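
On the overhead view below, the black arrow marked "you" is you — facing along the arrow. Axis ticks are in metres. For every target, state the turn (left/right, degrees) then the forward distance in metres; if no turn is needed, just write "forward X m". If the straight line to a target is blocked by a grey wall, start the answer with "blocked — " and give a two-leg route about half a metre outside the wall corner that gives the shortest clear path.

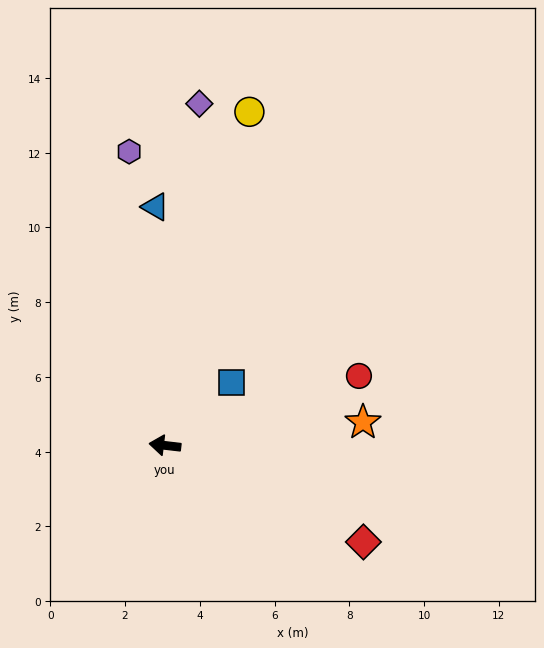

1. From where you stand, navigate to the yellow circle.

turn right 98°, forward 9.2 m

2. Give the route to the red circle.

turn right 154°, forward 5.5 m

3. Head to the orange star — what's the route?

turn right 167°, forward 5.3 m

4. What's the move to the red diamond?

turn left 161°, forward 5.9 m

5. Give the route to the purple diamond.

turn right 89°, forward 9.2 m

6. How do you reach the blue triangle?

turn right 81°, forward 6.4 m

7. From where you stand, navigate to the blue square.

turn right 130°, forward 2.4 m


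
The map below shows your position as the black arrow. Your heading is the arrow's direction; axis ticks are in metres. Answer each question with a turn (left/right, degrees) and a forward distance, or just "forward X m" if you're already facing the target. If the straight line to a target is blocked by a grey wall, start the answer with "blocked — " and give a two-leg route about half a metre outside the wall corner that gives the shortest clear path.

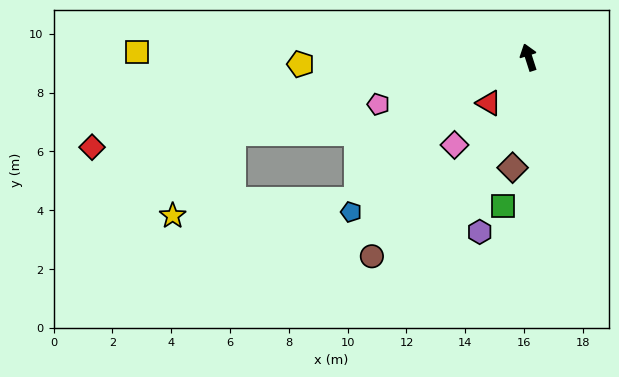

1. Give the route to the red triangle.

turn left 121°, forward 2.1 m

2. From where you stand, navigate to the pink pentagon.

turn left 89°, forward 5.4 m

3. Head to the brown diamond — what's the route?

turn left 154°, forward 3.8 m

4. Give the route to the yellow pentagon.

turn left 74°, forward 7.8 m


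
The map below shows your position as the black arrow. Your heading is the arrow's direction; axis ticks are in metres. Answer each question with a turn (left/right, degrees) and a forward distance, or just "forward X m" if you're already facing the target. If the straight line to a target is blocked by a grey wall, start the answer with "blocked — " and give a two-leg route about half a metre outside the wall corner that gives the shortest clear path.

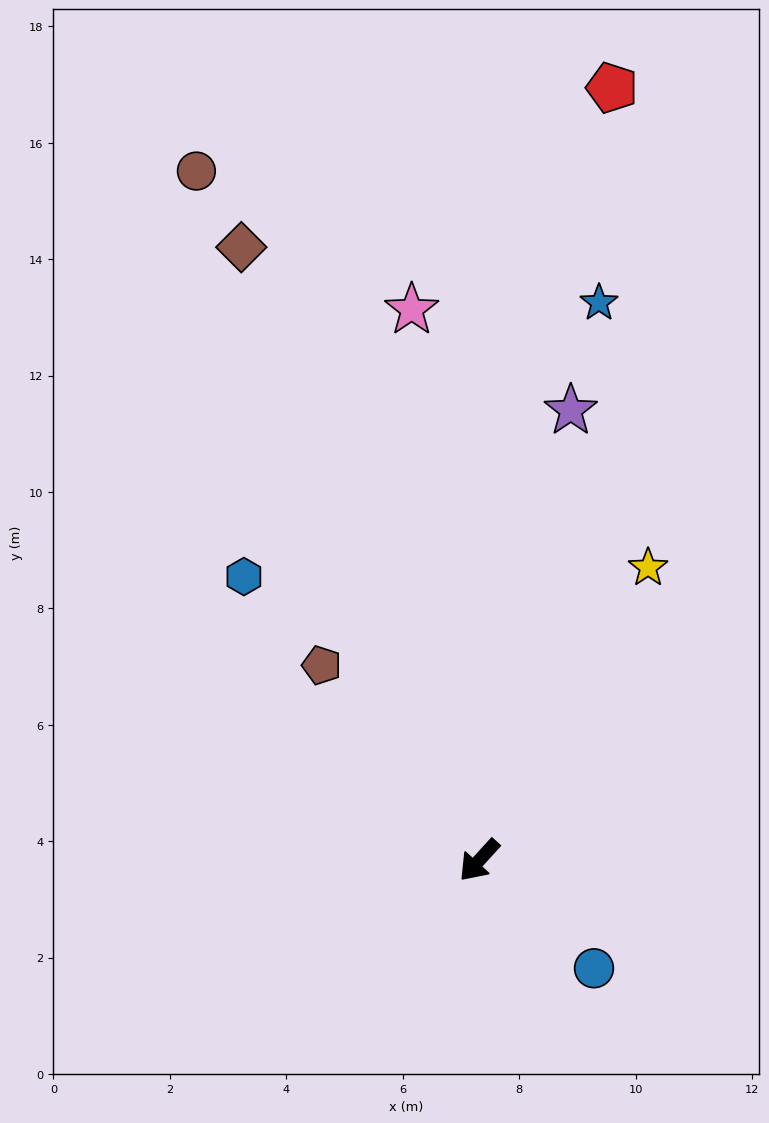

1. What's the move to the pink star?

turn right 131°, forward 9.5 m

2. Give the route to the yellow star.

turn right 168°, forward 5.8 m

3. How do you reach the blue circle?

turn left 89°, forward 2.7 m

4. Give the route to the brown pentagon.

turn right 99°, forward 4.3 m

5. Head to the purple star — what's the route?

turn right 149°, forward 7.9 m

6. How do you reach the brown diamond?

turn right 116°, forward 11.3 m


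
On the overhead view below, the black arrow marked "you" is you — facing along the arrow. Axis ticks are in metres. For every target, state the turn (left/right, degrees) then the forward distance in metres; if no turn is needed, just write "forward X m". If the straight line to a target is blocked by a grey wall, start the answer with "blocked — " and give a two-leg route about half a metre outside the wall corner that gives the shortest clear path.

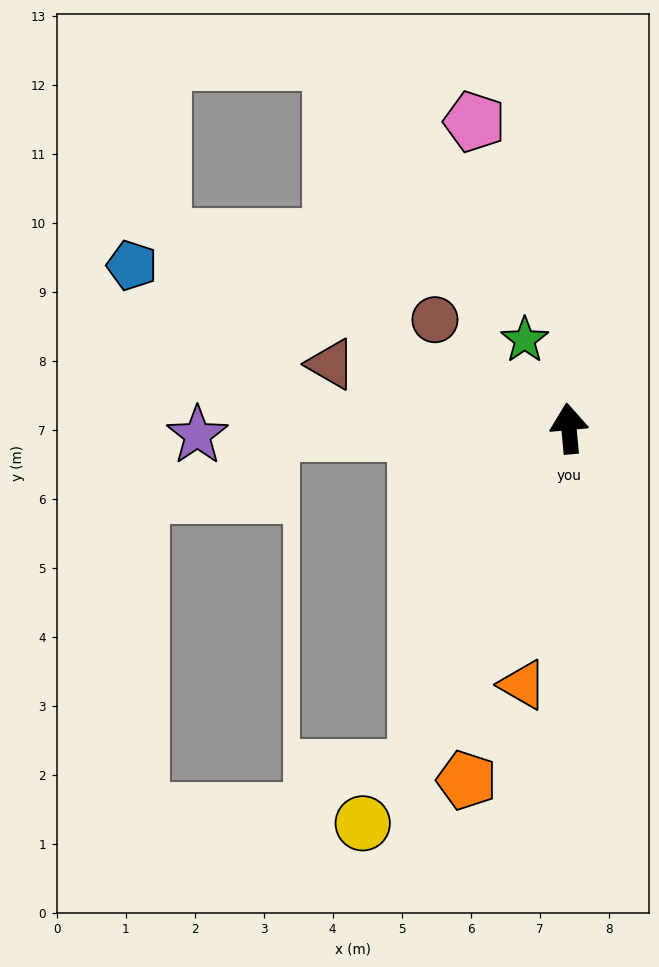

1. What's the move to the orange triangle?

turn left 165°, forward 3.8 m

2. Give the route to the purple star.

turn left 86°, forward 5.4 m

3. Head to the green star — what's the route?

turn left 21°, forward 1.4 m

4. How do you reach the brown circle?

turn left 46°, forward 2.5 m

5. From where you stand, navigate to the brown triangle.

turn left 70°, forward 3.6 m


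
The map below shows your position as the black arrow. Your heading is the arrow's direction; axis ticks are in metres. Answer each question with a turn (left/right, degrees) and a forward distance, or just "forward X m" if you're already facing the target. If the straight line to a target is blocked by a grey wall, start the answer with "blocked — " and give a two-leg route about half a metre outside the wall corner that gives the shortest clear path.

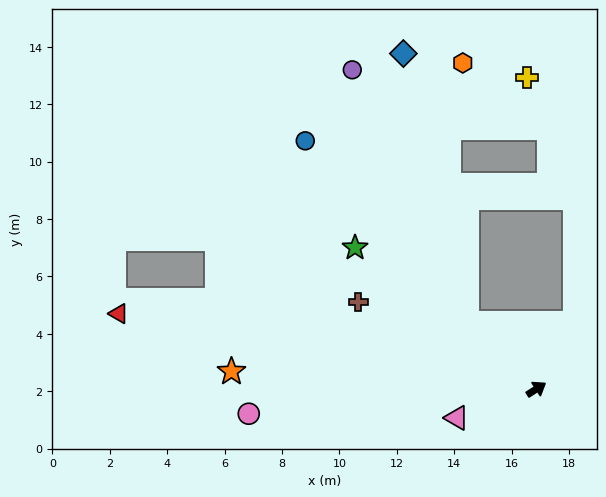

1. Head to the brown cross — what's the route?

turn left 121°, forward 6.9 m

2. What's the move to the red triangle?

turn left 137°, forward 14.8 m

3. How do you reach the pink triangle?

turn left 167°, forward 2.9 m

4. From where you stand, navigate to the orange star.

turn left 144°, forward 10.6 m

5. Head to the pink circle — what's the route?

turn left 152°, forward 10.1 m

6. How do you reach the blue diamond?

blocked — turn left 103°, forward 3.3 m, then turn right 32°, forward 9.6 m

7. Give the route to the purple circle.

blocked — turn left 103°, forward 3.3 m, then turn right 21°, forward 9.7 m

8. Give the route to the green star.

turn left 109°, forward 8.0 m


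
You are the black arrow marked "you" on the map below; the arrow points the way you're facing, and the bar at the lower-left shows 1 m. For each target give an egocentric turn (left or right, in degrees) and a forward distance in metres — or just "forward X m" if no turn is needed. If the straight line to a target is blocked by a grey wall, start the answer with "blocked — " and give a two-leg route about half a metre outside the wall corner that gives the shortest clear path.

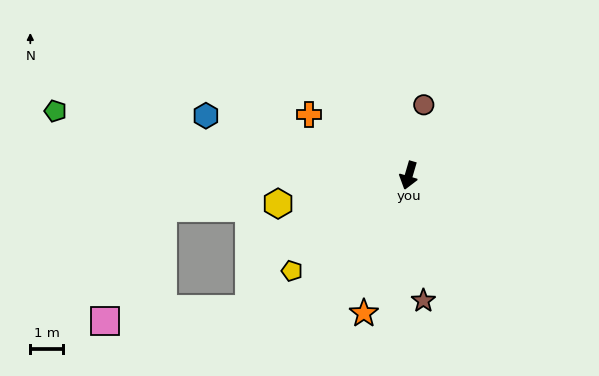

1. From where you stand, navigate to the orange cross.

turn right 105°, forward 3.6 m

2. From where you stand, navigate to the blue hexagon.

turn right 90°, forward 6.5 m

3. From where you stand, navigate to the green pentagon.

turn right 84°, forward 11.0 m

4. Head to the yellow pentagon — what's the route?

turn right 34°, forward 4.6 m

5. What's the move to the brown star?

turn left 23°, forward 3.9 m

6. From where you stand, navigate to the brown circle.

turn right 176°, forward 2.2 m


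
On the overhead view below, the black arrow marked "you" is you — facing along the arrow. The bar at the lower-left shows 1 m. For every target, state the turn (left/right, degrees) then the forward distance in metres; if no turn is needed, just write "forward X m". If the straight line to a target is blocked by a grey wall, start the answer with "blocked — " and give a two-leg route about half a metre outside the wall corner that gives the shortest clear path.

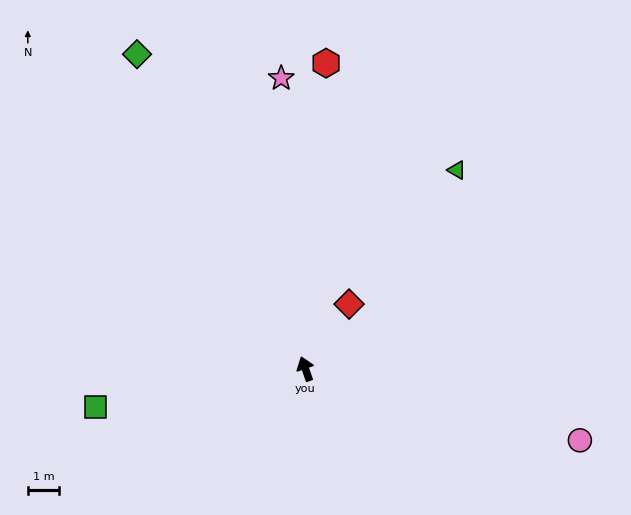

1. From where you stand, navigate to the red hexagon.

turn right 23°, forward 9.8 m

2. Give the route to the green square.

turn left 81°, forward 6.8 m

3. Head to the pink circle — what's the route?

turn right 124°, forward 9.1 m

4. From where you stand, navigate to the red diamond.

turn right 53°, forward 2.5 m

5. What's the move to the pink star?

turn right 14°, forward 9.3 m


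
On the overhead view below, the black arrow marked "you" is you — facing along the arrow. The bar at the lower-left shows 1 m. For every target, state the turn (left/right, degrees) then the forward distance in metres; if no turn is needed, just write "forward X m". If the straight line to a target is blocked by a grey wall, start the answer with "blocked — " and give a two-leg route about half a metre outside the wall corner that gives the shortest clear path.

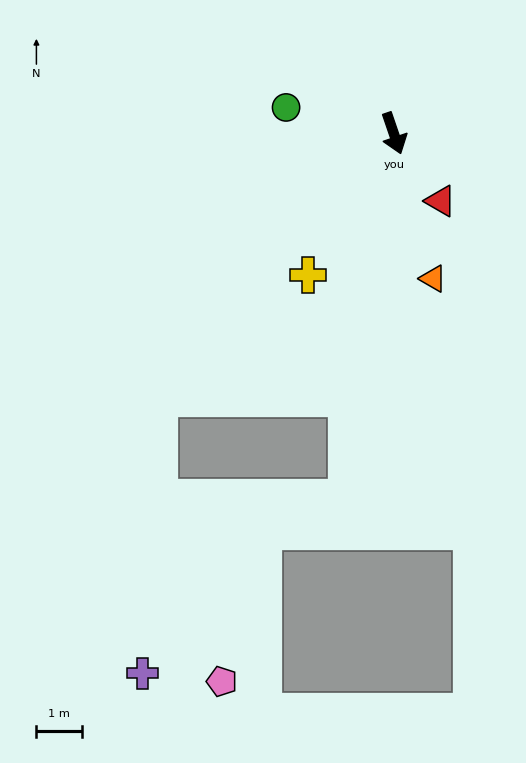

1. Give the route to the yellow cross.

turn right 50°, forward 3.6 m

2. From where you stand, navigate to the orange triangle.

turn right 4°, forward 3.3 m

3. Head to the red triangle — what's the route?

turn left 16°, forward 1.8 m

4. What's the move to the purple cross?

blocked — turn right 60°, forward 7.8 m, then turn left 38°, forward 6.1 m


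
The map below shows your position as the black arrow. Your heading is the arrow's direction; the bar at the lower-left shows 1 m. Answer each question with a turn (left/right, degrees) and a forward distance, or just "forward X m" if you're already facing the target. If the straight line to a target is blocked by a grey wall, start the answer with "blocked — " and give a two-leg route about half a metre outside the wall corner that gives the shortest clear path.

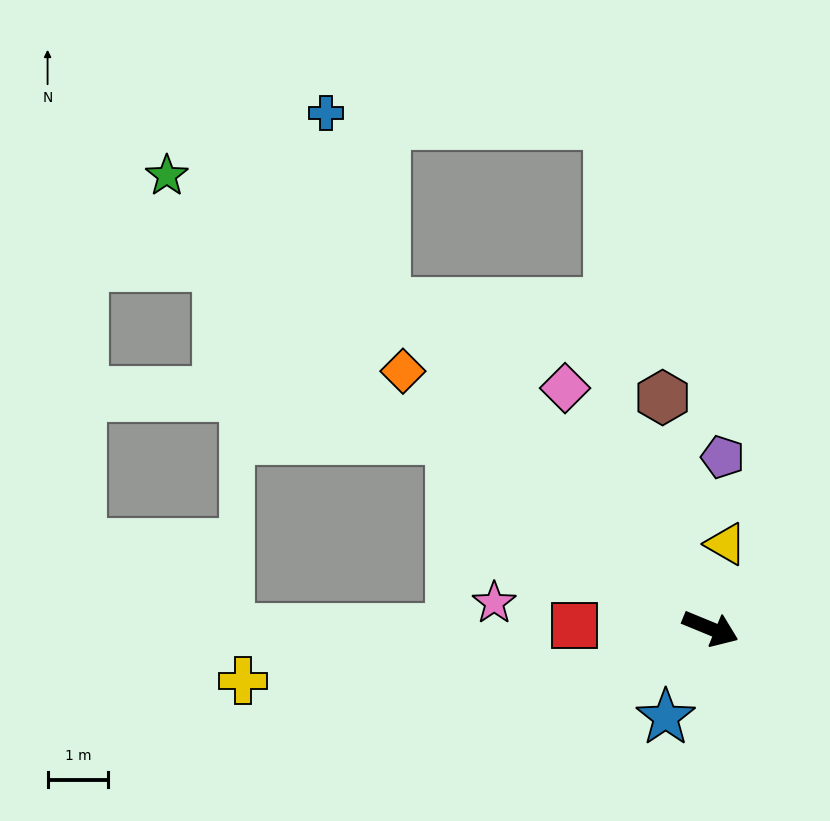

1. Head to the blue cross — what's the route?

blocked — turn left 157°, forward 7.6 m, then turn right 27°, forward 3.3 m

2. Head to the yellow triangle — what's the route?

turn left 102°, forward 1.4 m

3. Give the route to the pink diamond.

turn left 144°, forward 4.6 m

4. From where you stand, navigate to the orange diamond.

turn left 162°, forward 6.6 m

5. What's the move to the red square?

turn right 159°, forward 2.2 m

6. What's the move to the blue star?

turn right 94°, forward 1.6 m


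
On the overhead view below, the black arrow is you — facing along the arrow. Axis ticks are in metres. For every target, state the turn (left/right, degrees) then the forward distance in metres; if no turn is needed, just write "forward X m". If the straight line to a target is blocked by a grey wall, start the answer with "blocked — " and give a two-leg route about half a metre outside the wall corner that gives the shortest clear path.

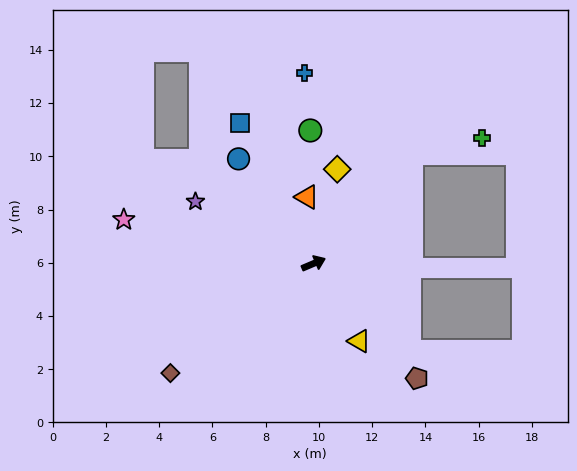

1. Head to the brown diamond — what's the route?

turn right 166°, forward 6.8 m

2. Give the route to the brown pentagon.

turn right 71°, forward 5.8 m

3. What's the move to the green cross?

blocked — turn left 25°, forward 5.5 m, then turn right 35°, forward 2.7 m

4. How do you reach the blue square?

turn left 95°, forward 6.0 m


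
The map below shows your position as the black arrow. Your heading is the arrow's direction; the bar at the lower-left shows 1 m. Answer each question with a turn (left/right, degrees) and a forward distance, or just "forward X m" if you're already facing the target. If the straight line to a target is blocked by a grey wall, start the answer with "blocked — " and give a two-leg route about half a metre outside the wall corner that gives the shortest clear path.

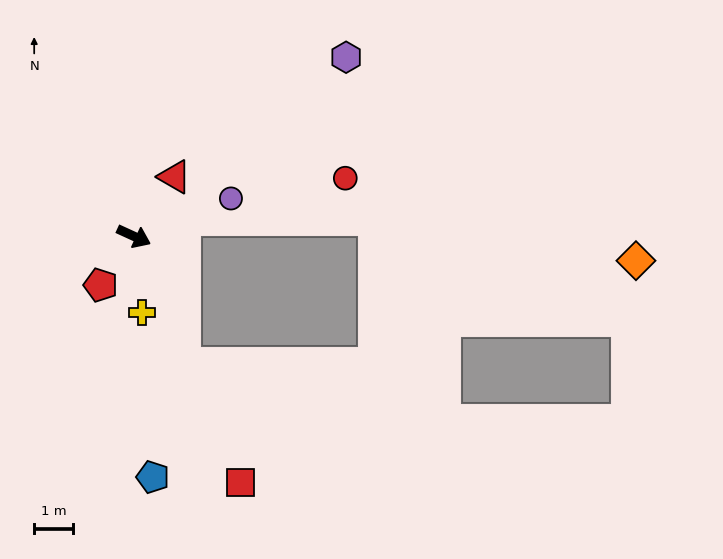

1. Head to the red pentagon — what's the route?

turn right 100°, forward 1.5 m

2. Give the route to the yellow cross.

turn right 59°, forward 1.9 m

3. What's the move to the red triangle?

turn left 80°, forward 1.8 m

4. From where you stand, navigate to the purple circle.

turn left 46°, forward 2.6 m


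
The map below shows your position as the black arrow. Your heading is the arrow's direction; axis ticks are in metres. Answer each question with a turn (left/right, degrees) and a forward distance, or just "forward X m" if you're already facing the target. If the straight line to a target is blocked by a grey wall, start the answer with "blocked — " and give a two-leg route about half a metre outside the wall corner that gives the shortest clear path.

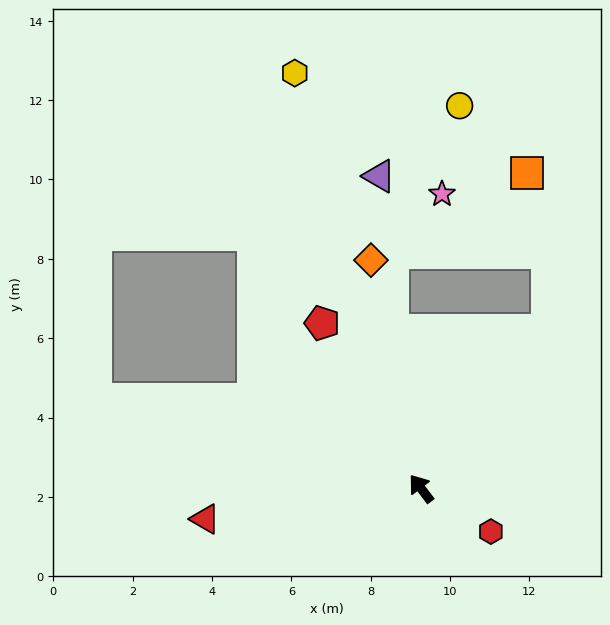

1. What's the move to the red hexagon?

turn right 159°, forward 2.1 m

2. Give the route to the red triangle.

turn left 61°, forward 5.5 m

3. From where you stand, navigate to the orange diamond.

turn right 25°, forward 5.9 m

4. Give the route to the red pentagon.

turn right 6°, forward 4.9 m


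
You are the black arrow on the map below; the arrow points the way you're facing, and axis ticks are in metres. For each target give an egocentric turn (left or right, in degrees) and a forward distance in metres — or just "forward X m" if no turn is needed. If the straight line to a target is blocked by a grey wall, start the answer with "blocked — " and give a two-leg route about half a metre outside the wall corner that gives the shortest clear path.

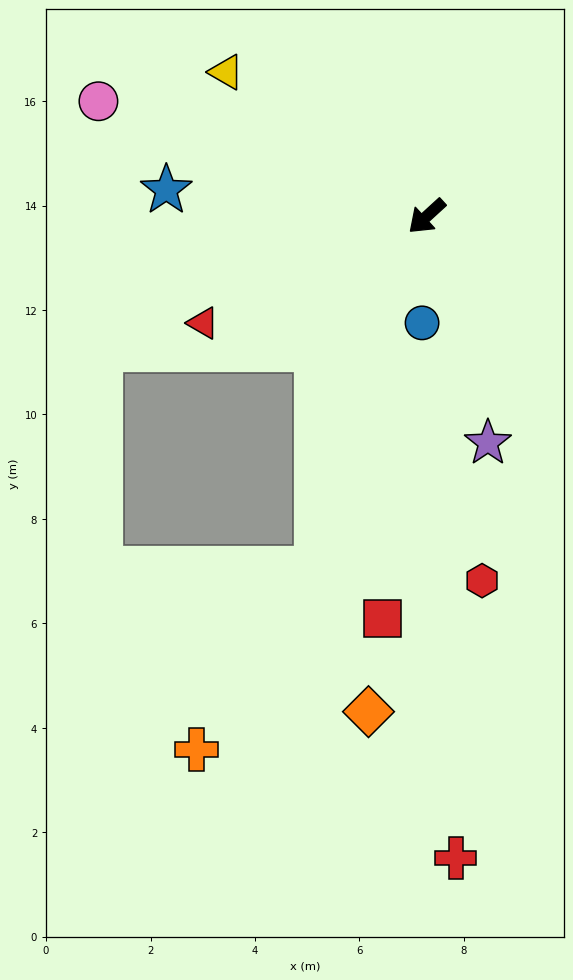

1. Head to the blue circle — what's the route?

turn left 45°, forward 2.0 m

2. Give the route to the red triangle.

turn right 17°, forward 4.7 m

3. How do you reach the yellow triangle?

turn right 78°, forward 4.7 m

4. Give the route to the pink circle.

turn right 62°, forward 6.7 m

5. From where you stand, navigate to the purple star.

turn left 63°, forward 4.5 m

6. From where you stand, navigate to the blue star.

turn right 48°, forward 5.0 m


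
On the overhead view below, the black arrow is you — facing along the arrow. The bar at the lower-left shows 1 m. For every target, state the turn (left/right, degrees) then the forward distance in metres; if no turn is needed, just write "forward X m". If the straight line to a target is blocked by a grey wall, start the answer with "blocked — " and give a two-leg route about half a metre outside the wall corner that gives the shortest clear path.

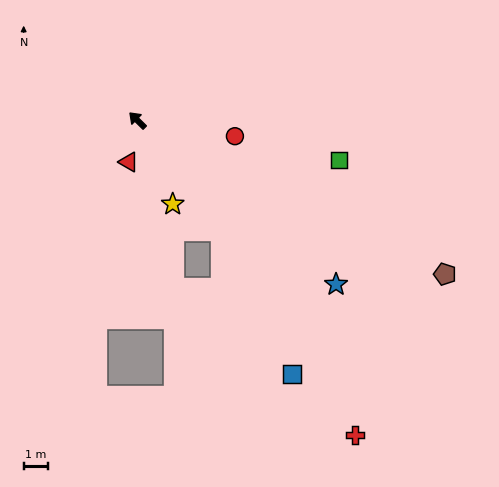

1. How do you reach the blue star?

turn right 175°, forward 10.5 m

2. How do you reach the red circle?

turn right 145°, forward 4.0 m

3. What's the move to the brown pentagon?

turn right 162°, forward 14.0 m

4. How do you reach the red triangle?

turn left 123°, forward 1.7 m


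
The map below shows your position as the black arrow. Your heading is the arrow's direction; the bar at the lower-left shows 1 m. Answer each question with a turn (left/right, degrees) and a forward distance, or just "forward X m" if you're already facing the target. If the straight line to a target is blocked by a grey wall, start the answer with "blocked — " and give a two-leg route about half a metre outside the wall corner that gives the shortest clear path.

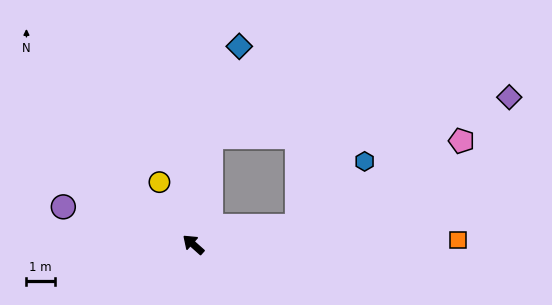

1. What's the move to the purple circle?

turn left 26°, forward 4.7 m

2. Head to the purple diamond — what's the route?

blocked — turn right 58°, forward 3.8 m, then turn right 73°, forward 10.5 m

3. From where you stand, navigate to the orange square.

turn right 137°, forward 9.3 m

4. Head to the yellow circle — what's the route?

turn right 20°, forward 2.5 m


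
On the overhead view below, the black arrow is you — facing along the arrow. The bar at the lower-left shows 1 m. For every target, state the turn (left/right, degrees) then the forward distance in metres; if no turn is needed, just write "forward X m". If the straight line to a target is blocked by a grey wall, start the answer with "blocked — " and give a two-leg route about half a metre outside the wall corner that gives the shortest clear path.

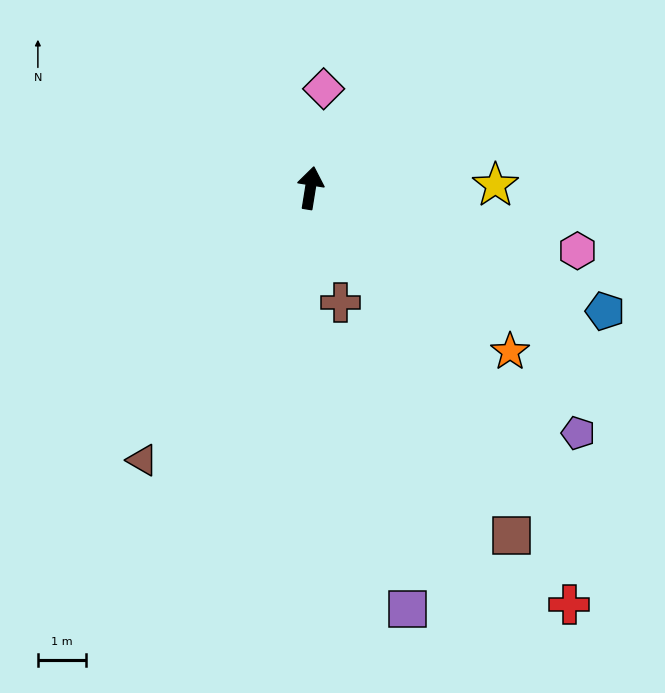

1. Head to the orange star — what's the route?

turn right 120°, forward 5.4 m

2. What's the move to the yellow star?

turn right 80°, forward 3.8 m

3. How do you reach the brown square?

turn right 141°, forward 8.3 m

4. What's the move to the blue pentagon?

turn right 104°, forward 6.6 m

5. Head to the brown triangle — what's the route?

turn left 157°, forward 6.6 m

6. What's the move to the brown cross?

turn right 156°, forward 2.5 m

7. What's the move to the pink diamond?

forward 2.1 m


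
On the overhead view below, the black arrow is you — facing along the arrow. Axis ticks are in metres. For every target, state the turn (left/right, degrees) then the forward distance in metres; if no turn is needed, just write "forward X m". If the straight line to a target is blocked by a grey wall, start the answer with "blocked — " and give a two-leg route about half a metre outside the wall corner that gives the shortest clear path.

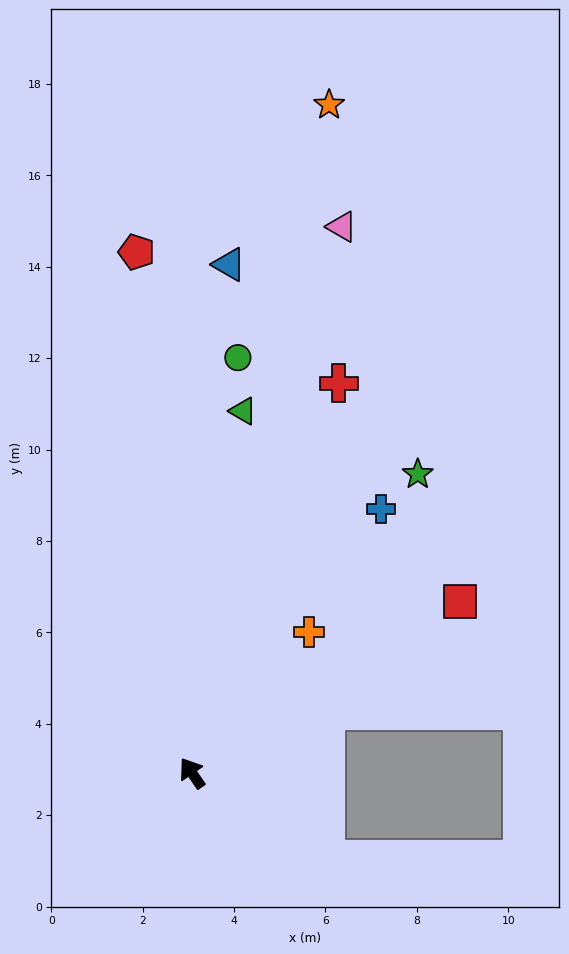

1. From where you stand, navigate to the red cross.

turn right 55°, forward 9.1 m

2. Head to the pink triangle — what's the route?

turn right 50°, forward 12.4 m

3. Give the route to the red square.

turn right 92°, forward 7.0 m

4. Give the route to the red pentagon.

turn right 28°, forward 11.5 m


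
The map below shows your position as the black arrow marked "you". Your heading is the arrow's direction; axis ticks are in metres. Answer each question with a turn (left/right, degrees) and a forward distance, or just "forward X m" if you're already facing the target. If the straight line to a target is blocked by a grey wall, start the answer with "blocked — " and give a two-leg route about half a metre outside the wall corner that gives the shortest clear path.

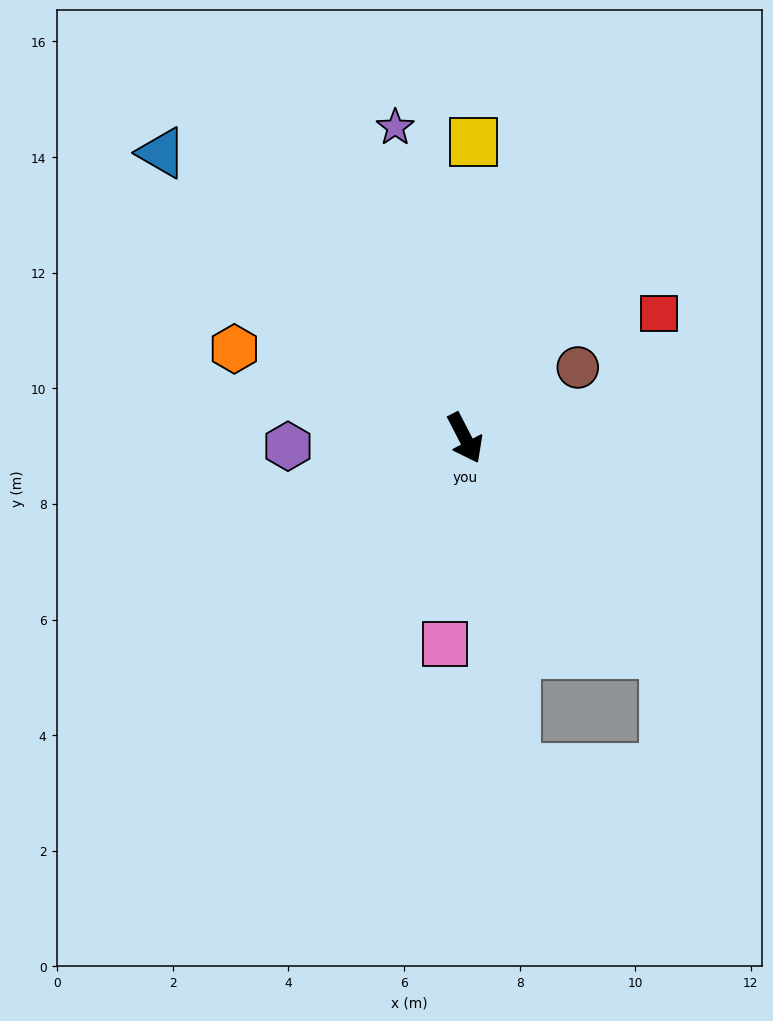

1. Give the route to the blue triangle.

turn right 161°, forward 7.2 m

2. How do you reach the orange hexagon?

turn right 138°, forward 4.3 m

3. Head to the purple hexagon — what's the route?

turn right 115°, forward 3.1 m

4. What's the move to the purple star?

turn left 165°, forward 5.5 m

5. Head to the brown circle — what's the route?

turn left 95°, forward 2.3 m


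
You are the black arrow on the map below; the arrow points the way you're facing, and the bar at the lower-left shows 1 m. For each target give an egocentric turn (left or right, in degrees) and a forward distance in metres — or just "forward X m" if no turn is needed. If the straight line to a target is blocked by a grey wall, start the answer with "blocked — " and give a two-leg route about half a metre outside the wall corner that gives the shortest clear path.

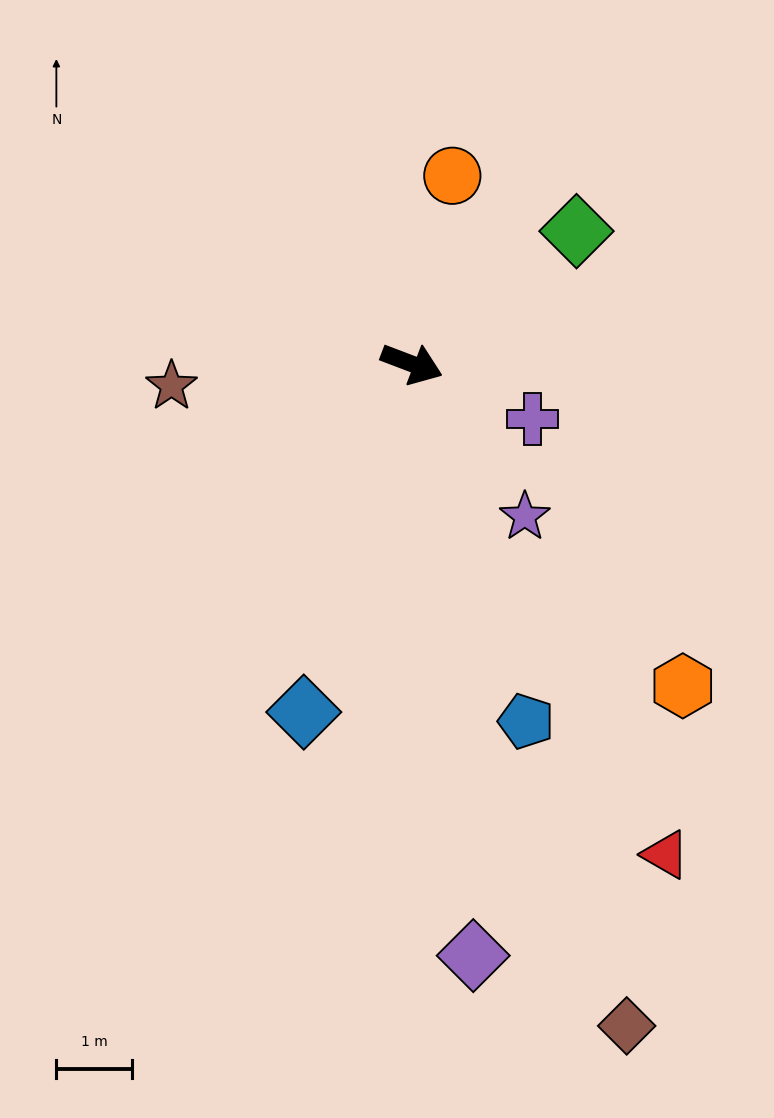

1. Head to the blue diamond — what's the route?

turn right 86°, forward 4.8 m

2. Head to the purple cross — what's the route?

turn right 4°, forward 1.8 m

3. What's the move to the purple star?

turn right 33°, forward 2.5 m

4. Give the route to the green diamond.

turn left 60°, forward 2.8 m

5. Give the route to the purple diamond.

turn right 63°, forward 7.9 m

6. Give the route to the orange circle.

turn left 99°, forward 2.5 m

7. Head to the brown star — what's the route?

turn right 154°, forward 3.2 m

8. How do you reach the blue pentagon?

turn right 51°, forward 5.0 m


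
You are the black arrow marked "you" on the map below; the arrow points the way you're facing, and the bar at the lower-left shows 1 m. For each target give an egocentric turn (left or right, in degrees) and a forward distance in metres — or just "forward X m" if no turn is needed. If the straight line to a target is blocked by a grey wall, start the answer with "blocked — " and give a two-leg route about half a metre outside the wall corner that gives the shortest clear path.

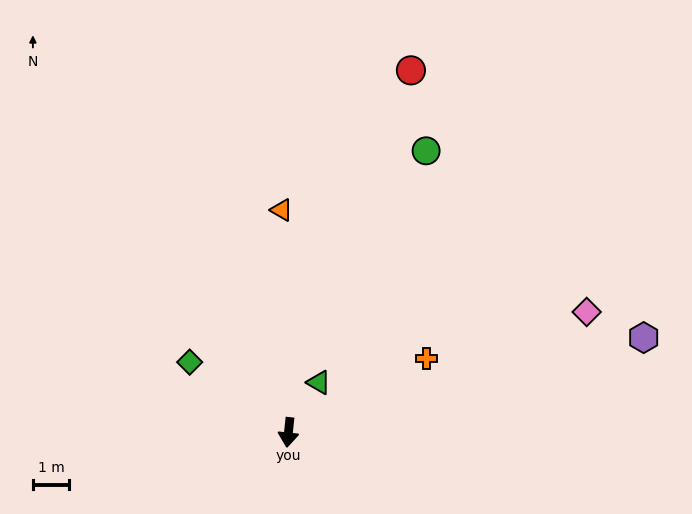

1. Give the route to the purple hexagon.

turn left 111°, forward 10.1 m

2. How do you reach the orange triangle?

turn right 172°, forward 6.1 m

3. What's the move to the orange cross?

turn left 124°, forward 4.3 m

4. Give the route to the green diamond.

turn right 119°, forward 3.3 m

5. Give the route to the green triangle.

turn left 155°, forward 1.6 m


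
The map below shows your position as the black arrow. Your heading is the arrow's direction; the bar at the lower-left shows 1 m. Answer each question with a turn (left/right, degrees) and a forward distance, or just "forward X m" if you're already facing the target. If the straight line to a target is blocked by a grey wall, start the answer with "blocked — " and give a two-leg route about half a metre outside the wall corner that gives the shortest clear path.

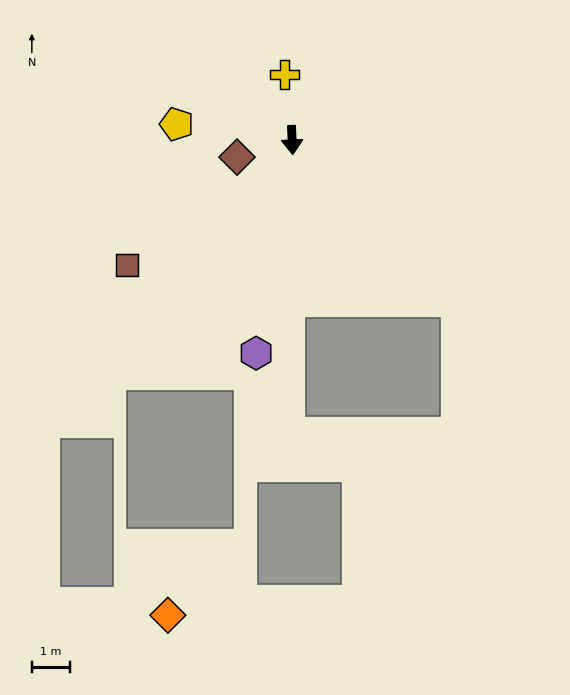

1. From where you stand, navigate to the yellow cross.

turn right 176°, forward 1.7 m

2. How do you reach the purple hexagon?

turn right 12°, forward 5.6 m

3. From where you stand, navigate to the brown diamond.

turn right 75°, forward 1.5 m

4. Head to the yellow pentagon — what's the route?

turn right 100°, forward 3.0 m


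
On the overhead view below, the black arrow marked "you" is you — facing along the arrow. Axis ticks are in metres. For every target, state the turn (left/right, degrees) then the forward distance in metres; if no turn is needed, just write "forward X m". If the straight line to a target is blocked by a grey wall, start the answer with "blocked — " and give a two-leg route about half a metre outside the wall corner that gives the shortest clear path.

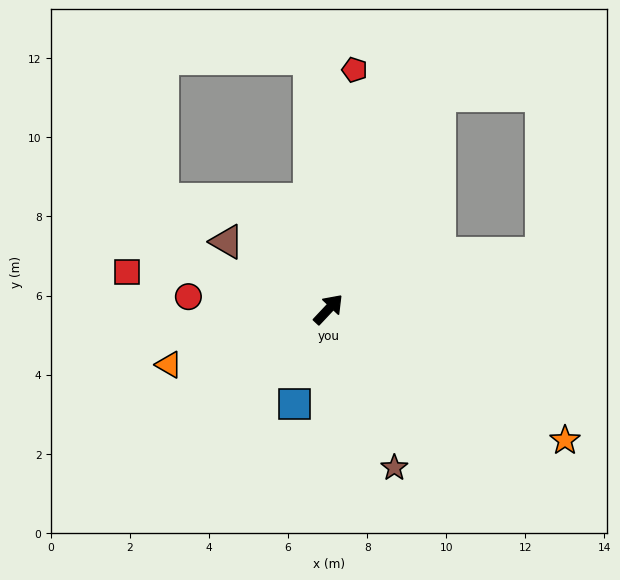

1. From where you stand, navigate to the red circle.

turn left 128°, forward 3.6 m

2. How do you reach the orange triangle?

turn left 152°, forward 4.3 m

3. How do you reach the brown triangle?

turn left 100°, forward 3.1 m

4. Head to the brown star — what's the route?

turn right 114°, forward 4.3 m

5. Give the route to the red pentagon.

turn left 37°, forward 6.1 m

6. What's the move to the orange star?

turn right 76°, forward 6.8 m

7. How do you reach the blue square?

turn right 156°, forward 2.5 m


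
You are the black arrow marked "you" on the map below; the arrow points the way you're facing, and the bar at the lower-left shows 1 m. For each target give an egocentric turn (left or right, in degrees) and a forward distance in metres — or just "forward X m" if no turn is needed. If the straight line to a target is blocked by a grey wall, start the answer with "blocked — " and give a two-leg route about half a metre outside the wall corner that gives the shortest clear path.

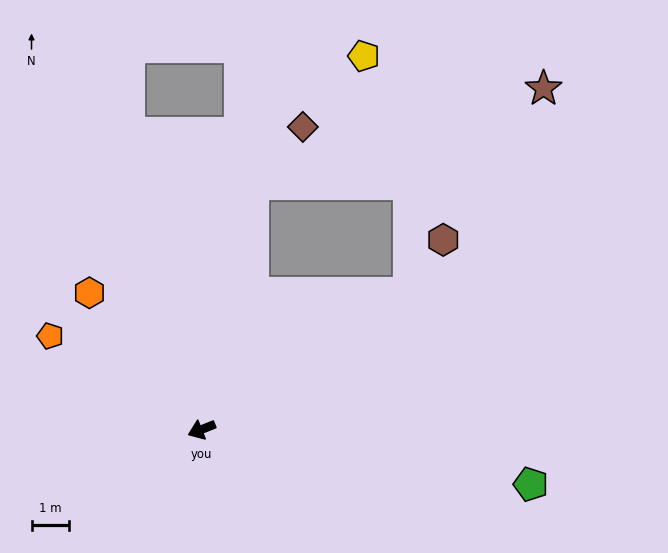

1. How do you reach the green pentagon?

turn left 149°, forward 9.0 m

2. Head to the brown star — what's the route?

blocked — turn right 124°, forward 6.7 m, then turn right 59°, forward 8.2 m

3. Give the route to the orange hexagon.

turn right 72°, forward 4.8 m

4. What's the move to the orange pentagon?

turn right 53°, forward 4.8 m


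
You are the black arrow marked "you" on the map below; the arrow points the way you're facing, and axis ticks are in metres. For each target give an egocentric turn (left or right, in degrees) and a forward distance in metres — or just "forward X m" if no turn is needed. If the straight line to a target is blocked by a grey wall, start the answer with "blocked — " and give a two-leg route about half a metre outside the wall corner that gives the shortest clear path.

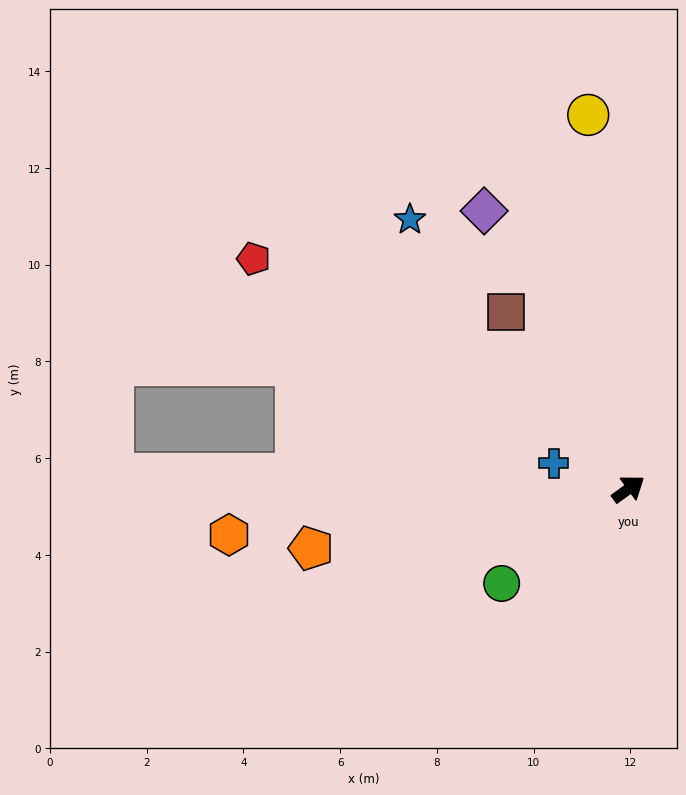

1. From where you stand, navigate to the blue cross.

turn left 125°, forward 1.6 m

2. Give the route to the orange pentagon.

turn left 155°, forward 6.7 m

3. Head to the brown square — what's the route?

turn left 89°, forward 4.4 m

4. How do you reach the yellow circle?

turn left 60°, forward 7.8 m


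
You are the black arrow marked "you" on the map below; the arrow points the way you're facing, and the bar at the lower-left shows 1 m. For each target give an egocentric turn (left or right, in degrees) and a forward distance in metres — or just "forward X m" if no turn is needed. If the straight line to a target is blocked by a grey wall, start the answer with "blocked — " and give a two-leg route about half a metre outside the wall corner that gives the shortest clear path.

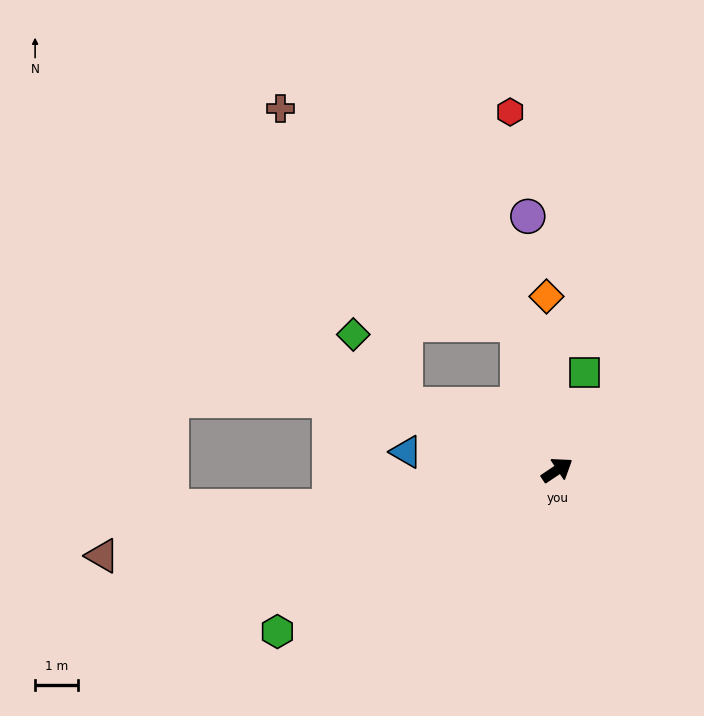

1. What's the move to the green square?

turn left 40°, forward 2.4 m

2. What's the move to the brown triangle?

turn left 157°, forward 10.9 m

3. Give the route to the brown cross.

blocked — turn left 71°, forward 3.6 m, then turn left 33°, forward 7.6 m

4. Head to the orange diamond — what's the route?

turn left 60°, forward 4.1 m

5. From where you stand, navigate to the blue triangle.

turn left 139°, forward 3.6 m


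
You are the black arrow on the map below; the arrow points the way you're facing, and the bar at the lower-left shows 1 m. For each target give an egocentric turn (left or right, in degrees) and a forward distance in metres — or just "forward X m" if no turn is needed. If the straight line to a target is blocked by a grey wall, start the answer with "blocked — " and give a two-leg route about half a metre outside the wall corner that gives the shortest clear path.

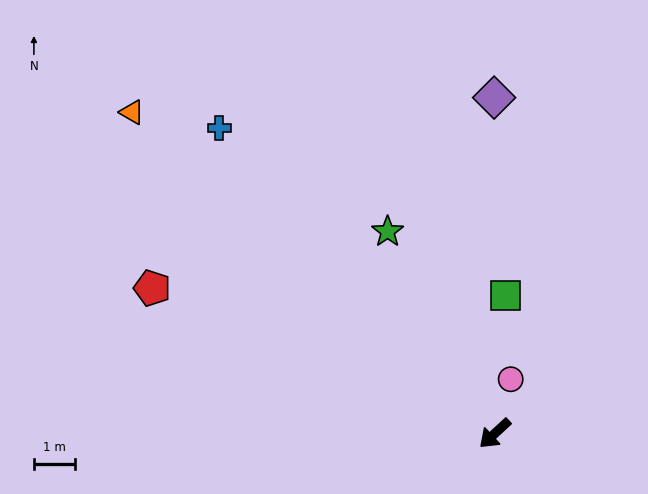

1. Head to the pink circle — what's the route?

turn right 149°, forward 1.4 m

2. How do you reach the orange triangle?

turn right 84°, forward 11.9 m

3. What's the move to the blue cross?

turn right 91°, forward 10.1 m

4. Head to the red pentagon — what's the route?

turn right 66°, forward 9.2 m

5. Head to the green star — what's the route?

turn right 105°, forward 5.6 m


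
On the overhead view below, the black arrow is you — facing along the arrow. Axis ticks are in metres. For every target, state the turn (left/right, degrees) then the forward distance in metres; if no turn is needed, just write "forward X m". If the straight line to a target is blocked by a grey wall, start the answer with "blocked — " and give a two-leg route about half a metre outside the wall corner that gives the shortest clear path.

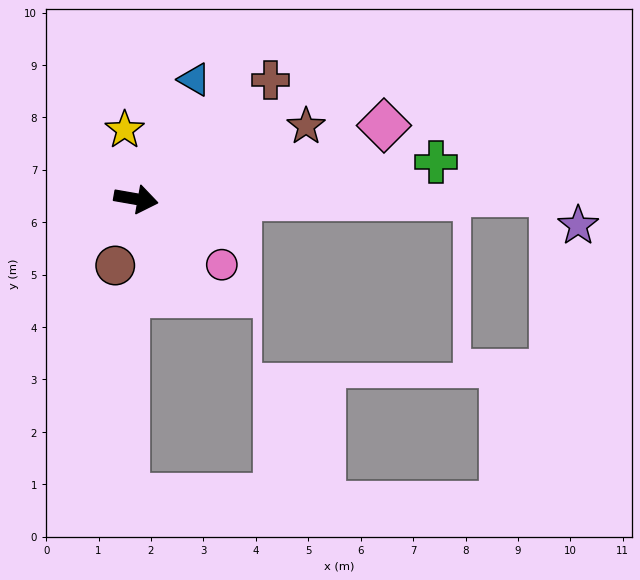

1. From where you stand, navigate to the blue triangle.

turn left 74°, forward 2.5 m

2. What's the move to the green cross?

turn left 17°, forward 5.8 m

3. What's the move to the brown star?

turn left 33°, forward 3.5 m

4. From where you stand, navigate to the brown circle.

turn right 97°, forward 1.3 m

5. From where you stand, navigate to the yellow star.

turn left 109°, forward 1.3 m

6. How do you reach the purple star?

blocked — turn left 11°, forward 7.9 m, then turn right 51°, forward 0.8 m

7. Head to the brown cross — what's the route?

turn left 51°, forward 3.4 m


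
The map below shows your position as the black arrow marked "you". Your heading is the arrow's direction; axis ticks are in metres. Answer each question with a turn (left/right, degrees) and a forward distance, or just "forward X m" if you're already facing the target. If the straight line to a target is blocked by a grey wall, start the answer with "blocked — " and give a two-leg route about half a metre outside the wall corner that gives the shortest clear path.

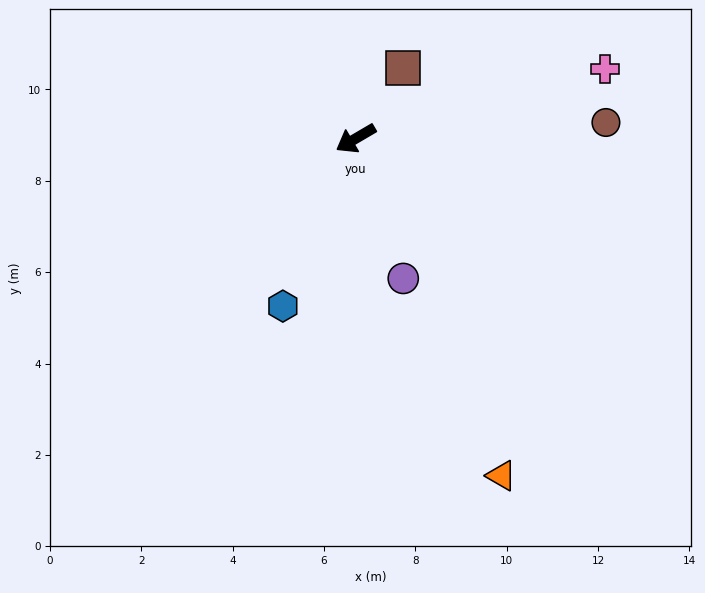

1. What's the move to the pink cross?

turn left 165°, forward 5.7 m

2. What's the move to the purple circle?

turn left 78°, forward 3.2 m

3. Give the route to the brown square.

turn right 154°, forward 1.9 m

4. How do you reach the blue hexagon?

turn left 36°, forward 4.0 m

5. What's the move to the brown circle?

turn left 153°, forward 5.5 m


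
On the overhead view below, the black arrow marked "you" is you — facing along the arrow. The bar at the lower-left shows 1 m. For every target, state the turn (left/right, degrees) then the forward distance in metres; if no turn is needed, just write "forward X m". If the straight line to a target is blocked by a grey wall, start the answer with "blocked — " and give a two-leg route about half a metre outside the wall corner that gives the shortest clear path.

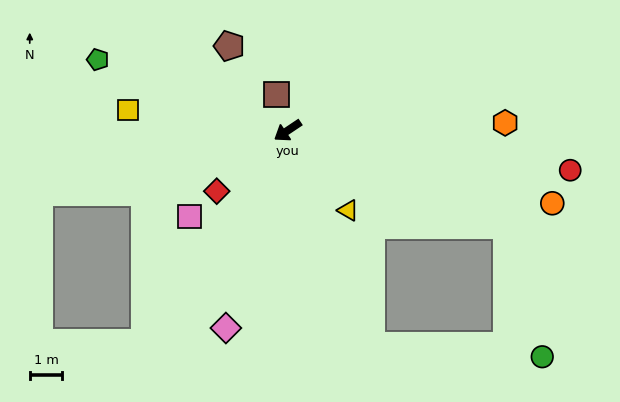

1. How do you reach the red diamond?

turn left 7°, forward 2.9 m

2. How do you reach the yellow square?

turn right 41°, forward 5.0 m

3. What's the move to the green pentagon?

turn right 54°, forward 6.3 m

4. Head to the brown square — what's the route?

turn right 107°, forward 1.2 m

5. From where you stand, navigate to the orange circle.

turn left 131°, forward 8.5 m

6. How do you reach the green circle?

blocked — turn left 123°, forward 7.4 m, then turn right 52°, forward 4.2 m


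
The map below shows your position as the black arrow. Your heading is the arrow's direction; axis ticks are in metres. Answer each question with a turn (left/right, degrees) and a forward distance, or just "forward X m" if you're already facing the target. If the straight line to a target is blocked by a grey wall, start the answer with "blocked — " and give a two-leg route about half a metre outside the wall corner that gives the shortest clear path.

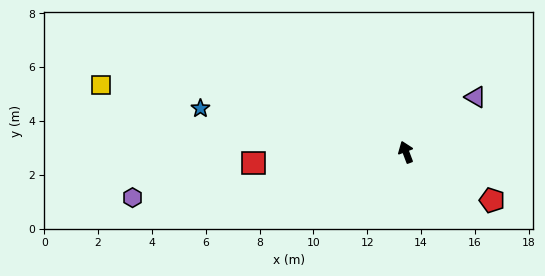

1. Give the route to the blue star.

turn left 57°, forward 7.8 m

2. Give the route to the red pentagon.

turn right 140°, forward 3.7 m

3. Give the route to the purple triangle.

turn right 72°, forward 3.3 m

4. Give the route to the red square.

turn left 73°, forward 5.7 m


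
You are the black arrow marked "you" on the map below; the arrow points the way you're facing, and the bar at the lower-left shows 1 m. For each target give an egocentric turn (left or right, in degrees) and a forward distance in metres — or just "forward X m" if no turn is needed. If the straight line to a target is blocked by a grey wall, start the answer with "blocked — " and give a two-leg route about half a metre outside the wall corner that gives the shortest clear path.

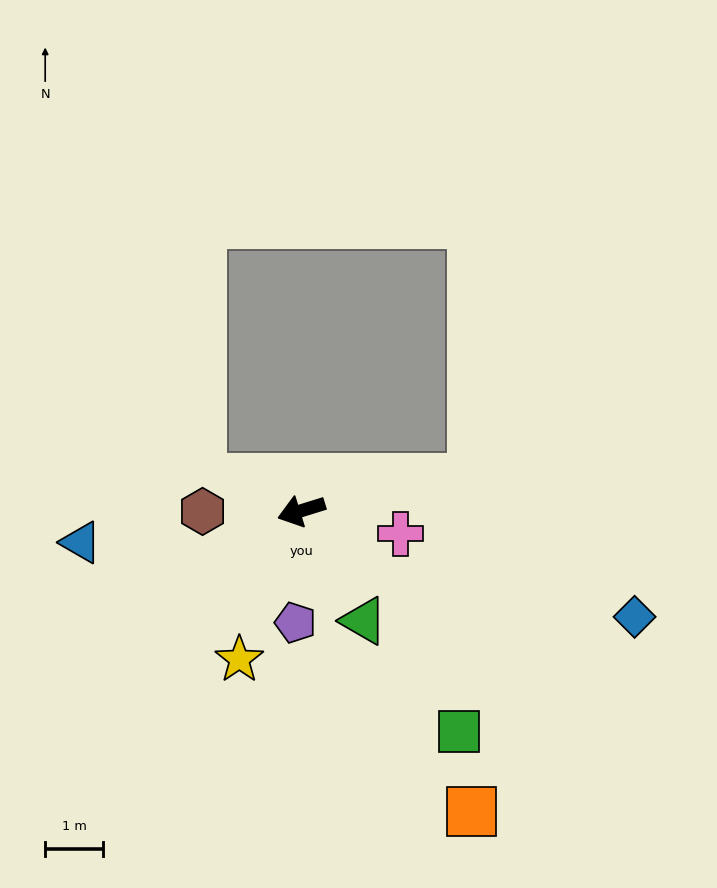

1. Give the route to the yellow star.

turn left 50°, forward 2.8 m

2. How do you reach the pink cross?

turn left 150°, forward 1.7 m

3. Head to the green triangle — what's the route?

turn left 102°, forward 2.2 m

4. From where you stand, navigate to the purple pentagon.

turn left 70°, forward 1.9 m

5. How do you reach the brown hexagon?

turn right 17°, forward 1.7 m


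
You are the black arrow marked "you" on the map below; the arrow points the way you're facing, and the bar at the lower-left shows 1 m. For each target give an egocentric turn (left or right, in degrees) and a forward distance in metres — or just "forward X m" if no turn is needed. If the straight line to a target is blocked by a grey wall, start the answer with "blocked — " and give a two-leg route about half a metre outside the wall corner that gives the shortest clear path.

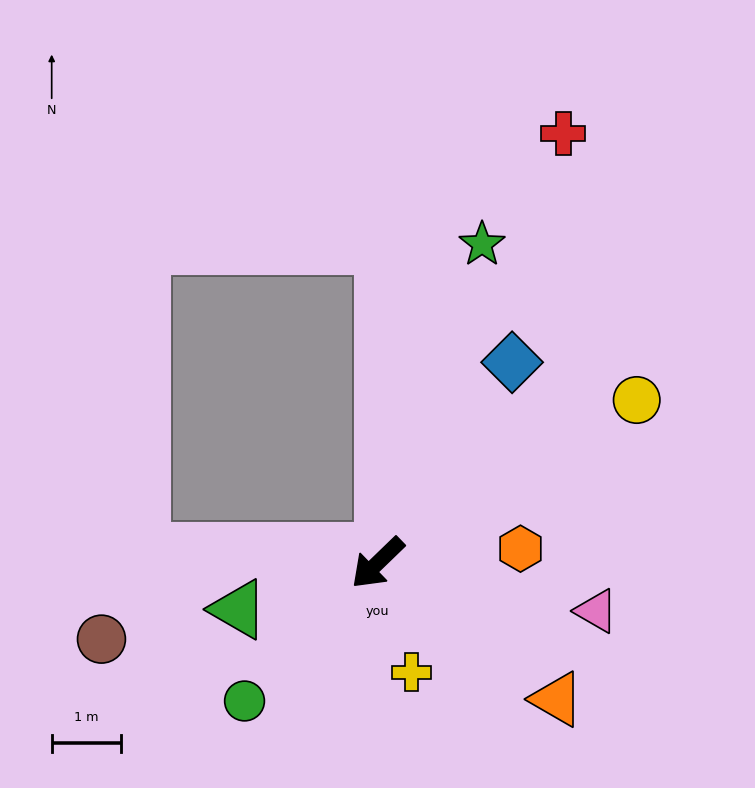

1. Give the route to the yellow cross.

turn left 63°, forward 1.7 m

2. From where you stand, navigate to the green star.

turn right 152°, forward 4.8 m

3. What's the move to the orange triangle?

turn left 99°, forward 3.3 m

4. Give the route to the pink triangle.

turn left 124°, forward 3.2 m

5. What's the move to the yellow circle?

turn left 168°, forward 4.4 m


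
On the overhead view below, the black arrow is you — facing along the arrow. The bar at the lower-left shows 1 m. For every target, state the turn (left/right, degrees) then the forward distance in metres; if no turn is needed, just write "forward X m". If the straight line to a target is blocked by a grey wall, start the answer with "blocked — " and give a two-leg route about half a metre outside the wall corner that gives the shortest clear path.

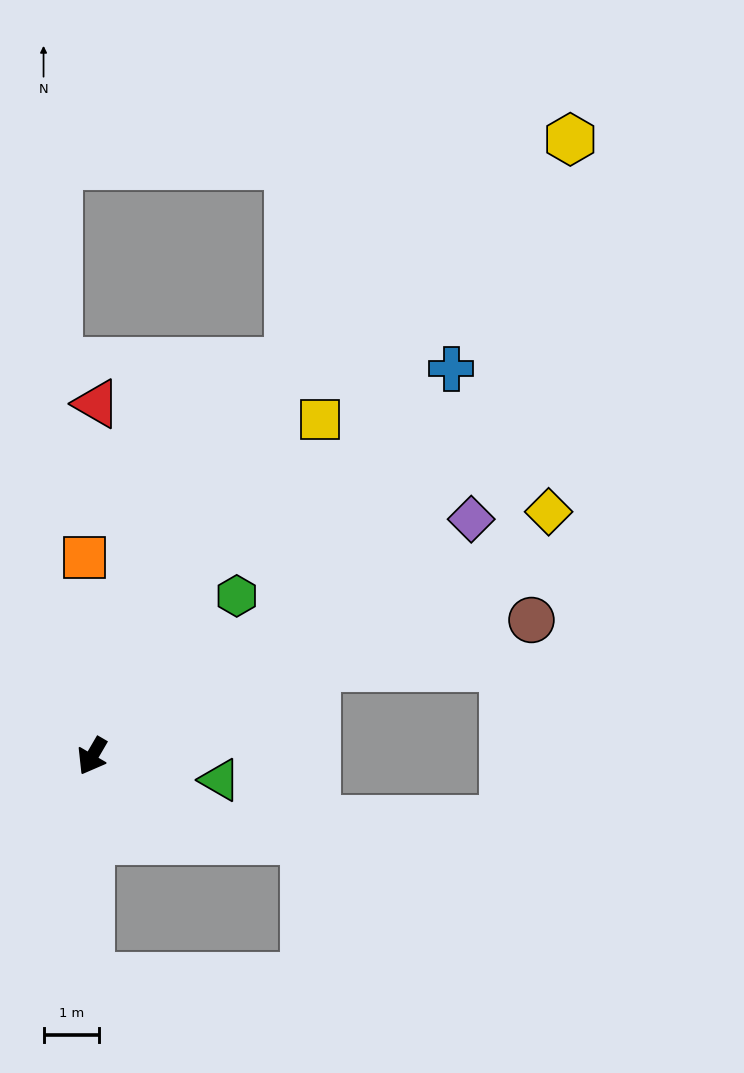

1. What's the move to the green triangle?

turn left 110°, forward 2.4 m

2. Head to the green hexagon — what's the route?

turn left 168°, forward 3.9 m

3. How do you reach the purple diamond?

turn left 152°, forward 8.1 m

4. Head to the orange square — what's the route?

turn right 148°, forward 3.6 m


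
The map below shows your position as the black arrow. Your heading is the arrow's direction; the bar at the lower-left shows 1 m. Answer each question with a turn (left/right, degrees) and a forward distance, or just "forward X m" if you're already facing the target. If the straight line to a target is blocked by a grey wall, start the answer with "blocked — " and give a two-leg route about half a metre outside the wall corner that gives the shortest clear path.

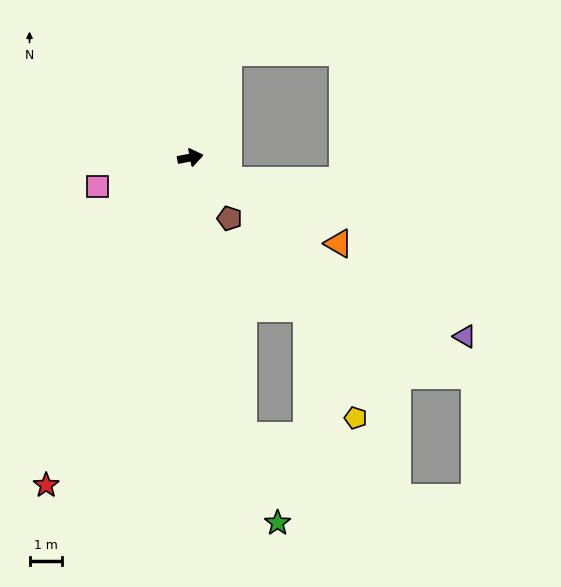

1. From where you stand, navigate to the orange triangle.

turn right 41°, forward 5.3 m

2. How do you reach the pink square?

turn right 174°, forward 3.0 m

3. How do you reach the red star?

turn right 125°, forward 11.0 m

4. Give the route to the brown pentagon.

turn right 68°, forward 2.2 m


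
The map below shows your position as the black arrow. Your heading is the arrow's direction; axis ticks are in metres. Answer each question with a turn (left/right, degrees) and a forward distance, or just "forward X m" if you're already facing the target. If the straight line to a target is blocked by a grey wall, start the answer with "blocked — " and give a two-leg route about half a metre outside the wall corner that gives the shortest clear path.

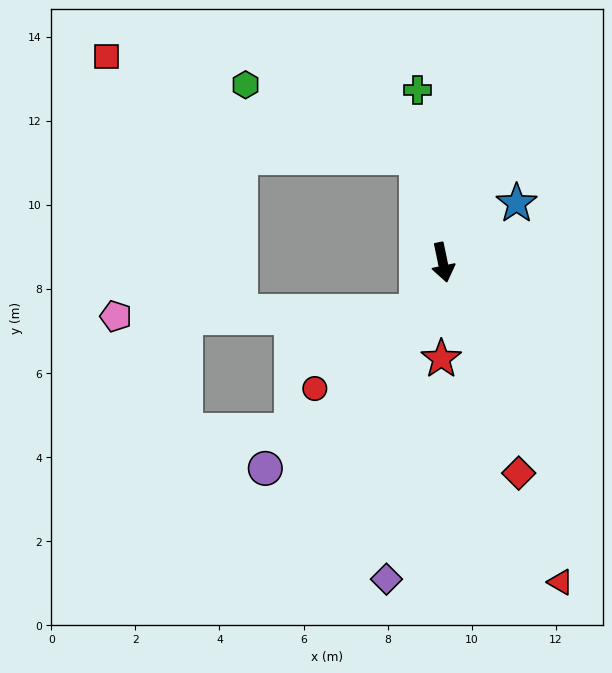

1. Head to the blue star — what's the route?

turn left 117°, forward 2.3 m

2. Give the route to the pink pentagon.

blocked — turn right 39°, forward 1.3 m, then turn right 62°, forward 7.2 m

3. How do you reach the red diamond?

turn left 8°, forward 5.3 m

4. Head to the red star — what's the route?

turn right 13°, forward 2.3 m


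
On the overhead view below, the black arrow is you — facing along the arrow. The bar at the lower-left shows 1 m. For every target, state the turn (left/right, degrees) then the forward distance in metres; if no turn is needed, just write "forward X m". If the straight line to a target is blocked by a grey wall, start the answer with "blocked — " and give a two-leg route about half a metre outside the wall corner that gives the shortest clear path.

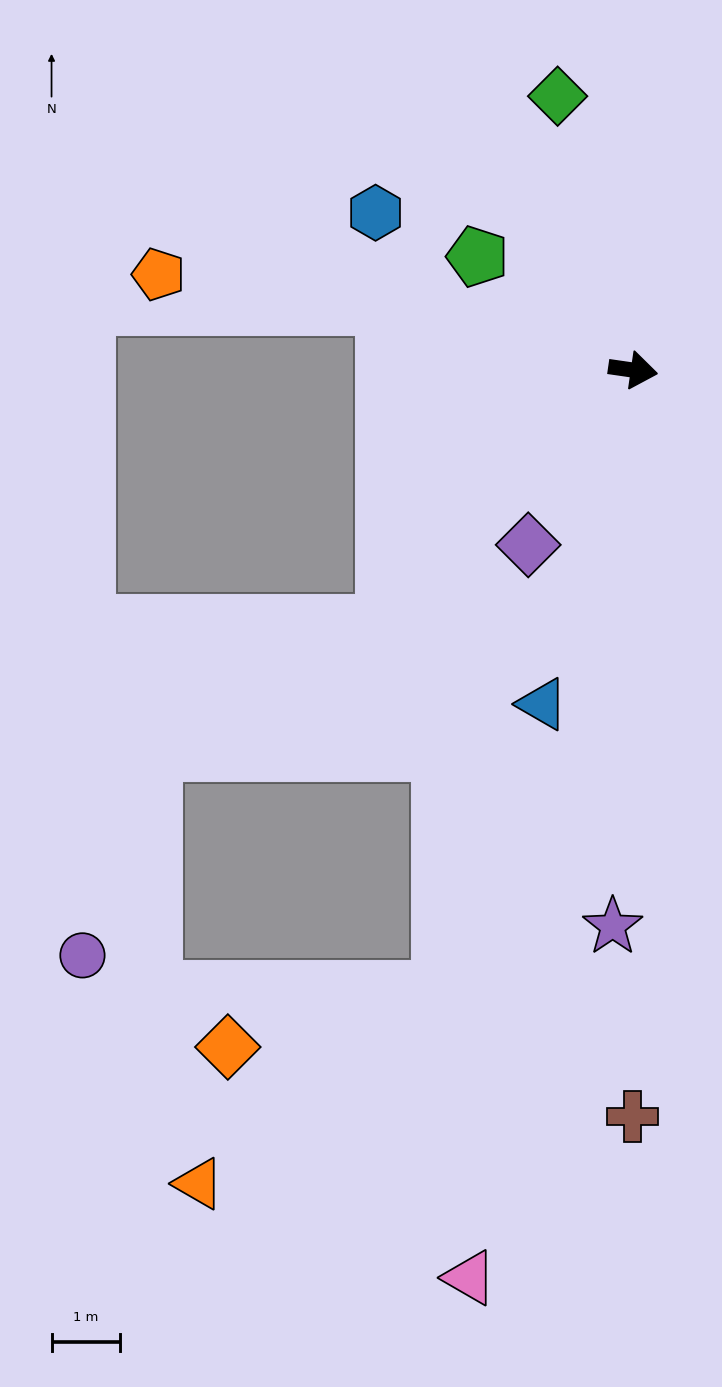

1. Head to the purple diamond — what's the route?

turn right 113°, forward 3.0 m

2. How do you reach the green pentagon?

turn left 152°, forward 2.8 m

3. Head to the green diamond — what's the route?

turn left 114°, forward 4.2 m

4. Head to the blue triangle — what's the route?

turn right 97°, forward 5.1 m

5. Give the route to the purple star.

turn right 84°, forward 8.1 m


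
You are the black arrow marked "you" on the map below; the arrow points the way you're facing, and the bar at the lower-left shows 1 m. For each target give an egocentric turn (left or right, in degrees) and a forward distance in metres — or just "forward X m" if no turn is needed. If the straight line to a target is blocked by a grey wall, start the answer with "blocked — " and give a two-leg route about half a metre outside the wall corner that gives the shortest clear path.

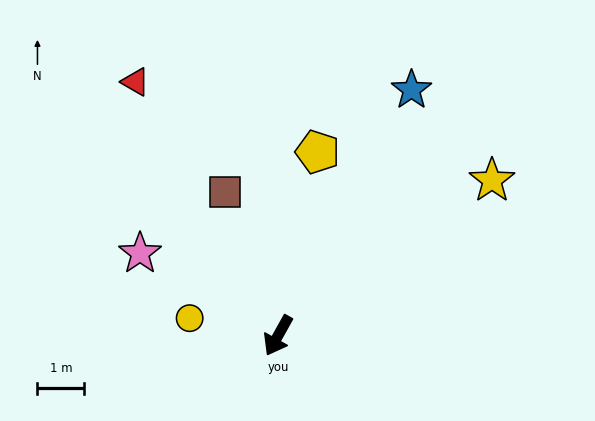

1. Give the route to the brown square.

turn right 131°, forward 3.3 m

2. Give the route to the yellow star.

turn left 155°, forward 5.6 m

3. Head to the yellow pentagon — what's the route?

turn right 163°, forward 4.0 m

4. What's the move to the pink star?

turn right 92°, forward 3.4 m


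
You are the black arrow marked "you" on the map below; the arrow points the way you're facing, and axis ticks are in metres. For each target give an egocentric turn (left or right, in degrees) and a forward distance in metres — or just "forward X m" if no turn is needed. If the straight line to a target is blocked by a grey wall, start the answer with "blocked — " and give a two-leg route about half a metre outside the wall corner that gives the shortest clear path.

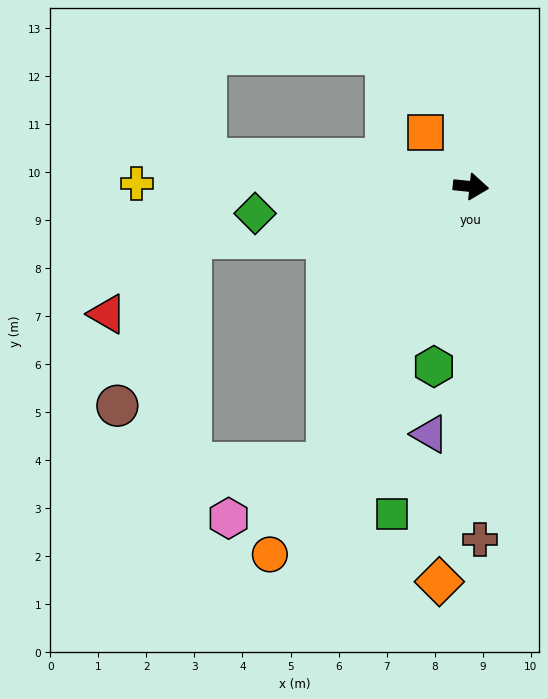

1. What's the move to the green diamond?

turn right 167°, forward 4.5 m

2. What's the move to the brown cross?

turn right 83°, forward 7.4 m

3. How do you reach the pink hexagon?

blocked — turn right 112°, forward 6.5 m, then turn right 33°, forward 2.3 m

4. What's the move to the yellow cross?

turn right 175°, forward 7.0 m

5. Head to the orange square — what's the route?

turn left 136°, forward 1.5 m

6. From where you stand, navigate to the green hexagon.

turn right 96°, forward 3.8 m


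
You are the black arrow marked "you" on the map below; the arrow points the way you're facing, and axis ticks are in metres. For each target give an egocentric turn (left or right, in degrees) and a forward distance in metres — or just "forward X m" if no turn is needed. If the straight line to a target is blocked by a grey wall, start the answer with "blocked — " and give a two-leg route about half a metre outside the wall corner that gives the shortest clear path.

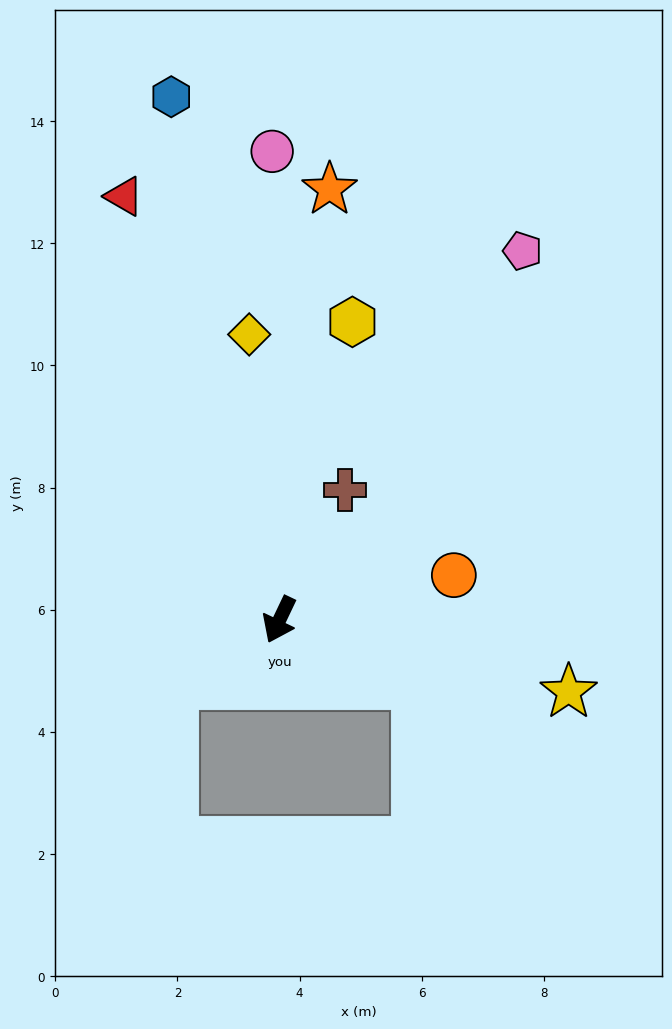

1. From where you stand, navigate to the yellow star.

turn left 101°, forward 4.9 m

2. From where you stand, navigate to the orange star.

turn right 161°, forward 7.1 m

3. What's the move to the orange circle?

turn left 130°, forward 2.9 m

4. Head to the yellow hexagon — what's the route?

turn right 168°, forward 5.0 m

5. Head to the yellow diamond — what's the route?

turn right 148°, forward 4.7 m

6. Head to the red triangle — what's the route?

turn right 134°, forward 7.4 m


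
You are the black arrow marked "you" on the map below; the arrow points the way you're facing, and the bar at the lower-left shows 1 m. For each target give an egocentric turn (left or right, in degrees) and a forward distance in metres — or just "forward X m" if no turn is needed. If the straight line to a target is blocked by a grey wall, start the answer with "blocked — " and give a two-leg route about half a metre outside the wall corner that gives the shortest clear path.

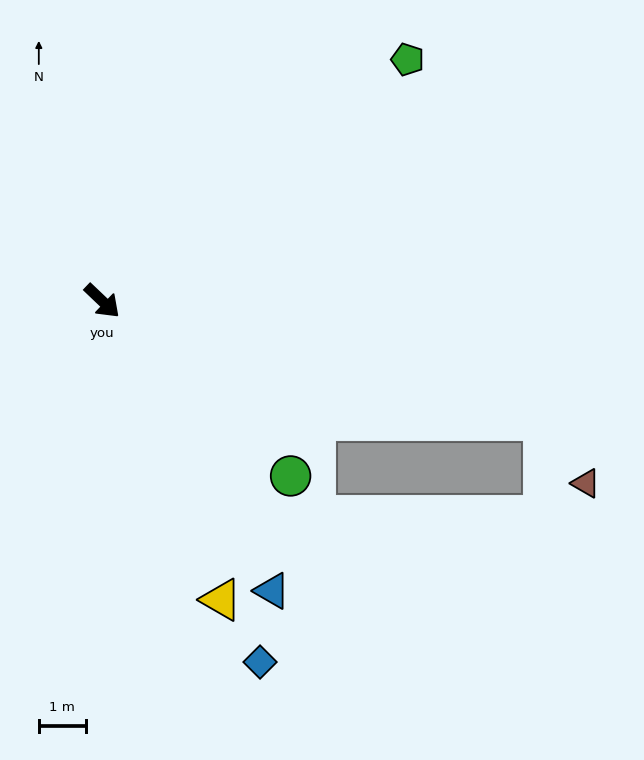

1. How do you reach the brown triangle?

blocked — turn left 28°, forward 9.7 m, then turn right 40°, forward 1.6 m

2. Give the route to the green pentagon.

turn left 82°, forward 8.3 m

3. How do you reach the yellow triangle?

turn right 25°, forward 6.9 m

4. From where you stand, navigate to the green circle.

forward 5.5 m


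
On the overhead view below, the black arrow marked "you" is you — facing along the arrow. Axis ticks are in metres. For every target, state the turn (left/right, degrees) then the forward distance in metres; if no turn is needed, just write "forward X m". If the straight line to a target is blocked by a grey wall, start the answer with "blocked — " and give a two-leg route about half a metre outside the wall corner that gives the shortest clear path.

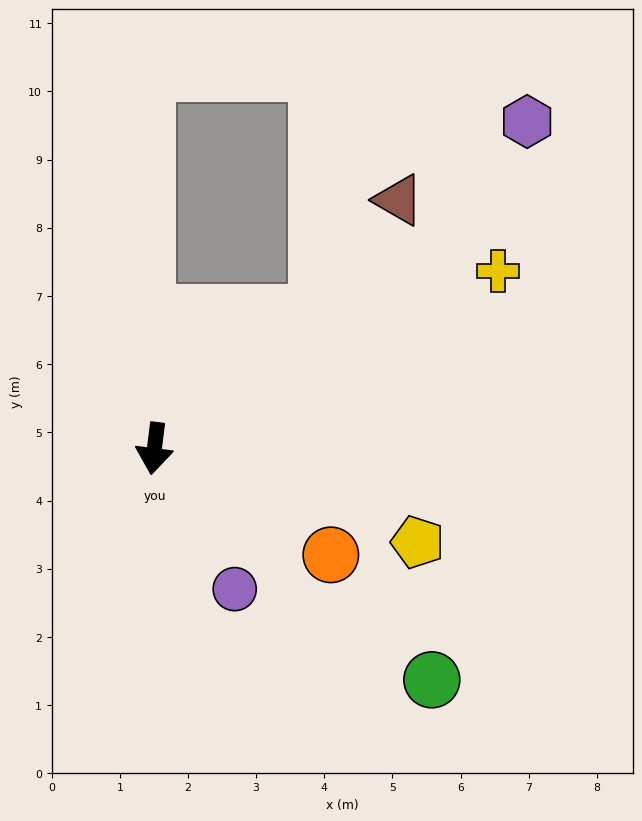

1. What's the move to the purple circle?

turn left 37°, forward 2.4 m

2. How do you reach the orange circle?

turn left 66°, forward 3.0 m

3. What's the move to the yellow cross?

turn left 124°, forward 5.7 m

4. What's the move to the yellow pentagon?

turn left 78°, forward 4.1 m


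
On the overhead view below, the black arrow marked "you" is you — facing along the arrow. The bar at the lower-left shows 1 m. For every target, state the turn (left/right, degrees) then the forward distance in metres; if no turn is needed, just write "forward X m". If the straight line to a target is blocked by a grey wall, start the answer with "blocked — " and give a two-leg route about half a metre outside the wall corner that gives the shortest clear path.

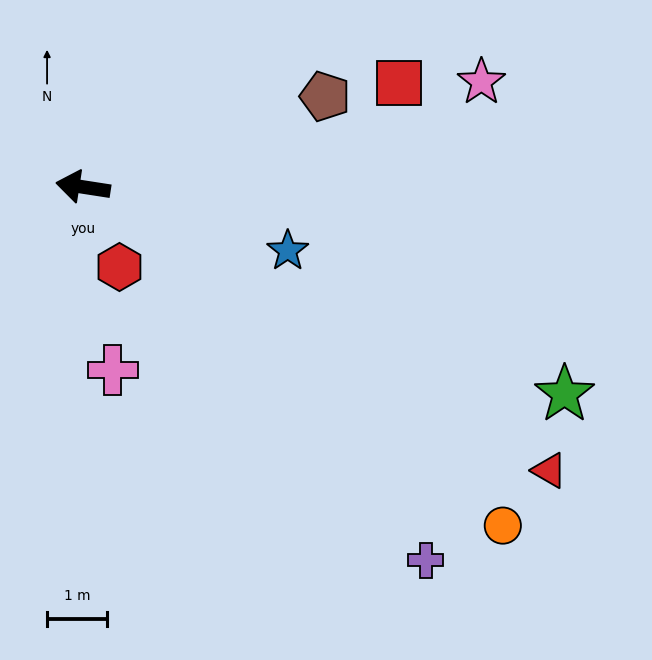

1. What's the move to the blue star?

turn left 172°, forward 3.6 m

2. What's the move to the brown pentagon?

turn right 151°, forward 4.3 m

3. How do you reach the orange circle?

turn left 150°, forward 9.0 m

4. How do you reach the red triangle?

turn left 157°, forward 9.1 m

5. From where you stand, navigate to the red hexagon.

turn left 123°, forward 1.5 m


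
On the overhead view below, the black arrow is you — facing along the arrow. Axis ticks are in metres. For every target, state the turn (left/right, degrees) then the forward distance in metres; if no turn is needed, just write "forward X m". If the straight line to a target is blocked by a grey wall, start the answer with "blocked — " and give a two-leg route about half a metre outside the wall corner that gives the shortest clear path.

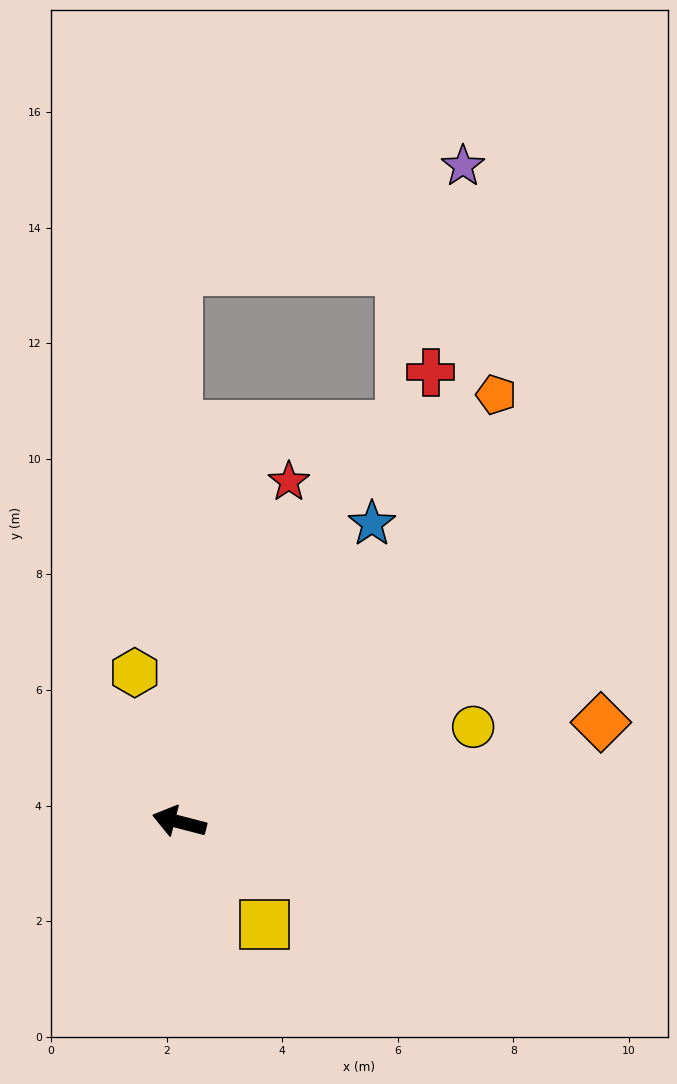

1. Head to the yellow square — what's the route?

turn left 144°, forward 2.3 m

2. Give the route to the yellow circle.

turn right 148°, forward 5.3 m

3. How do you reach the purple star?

blocked — turn right 75°, forward 9.5 m, then turn right 70°, forward 5.3 m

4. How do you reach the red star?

turn right 93°, forward 6.2 m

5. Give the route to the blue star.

turn right 108°, forward 6.1 m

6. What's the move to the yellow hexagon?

turn right 59°, forward 2.7 m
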